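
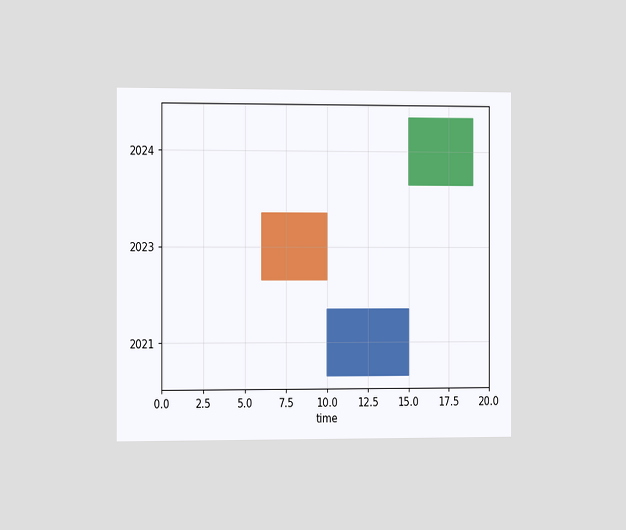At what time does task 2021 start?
10

The chart is viewed slightly from the left. The 2021 bar begins at t=10.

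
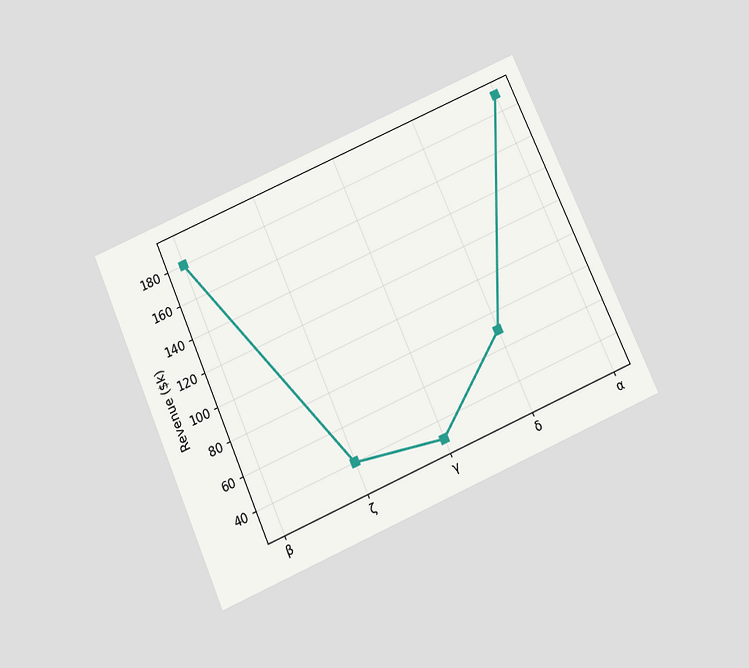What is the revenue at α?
$190k

The chart is tilted about 24° counter-clockwise and viewed slightly from below. At α, the line is at $190k.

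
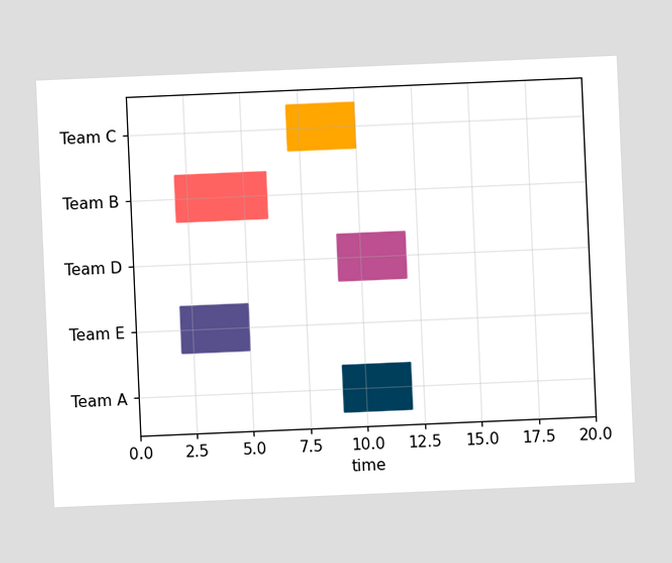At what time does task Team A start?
9

The chart is tilted about 2° counter-clockwise. The Team A bar begins at t=9.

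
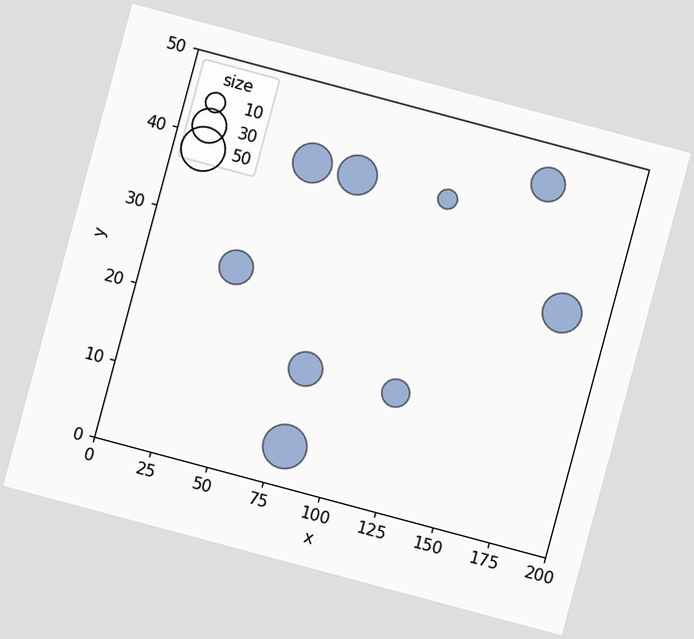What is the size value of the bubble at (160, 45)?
The chart is tilted about 15° clockwise. Matching the bubble at (160, 45) against the size legend gives 30.

30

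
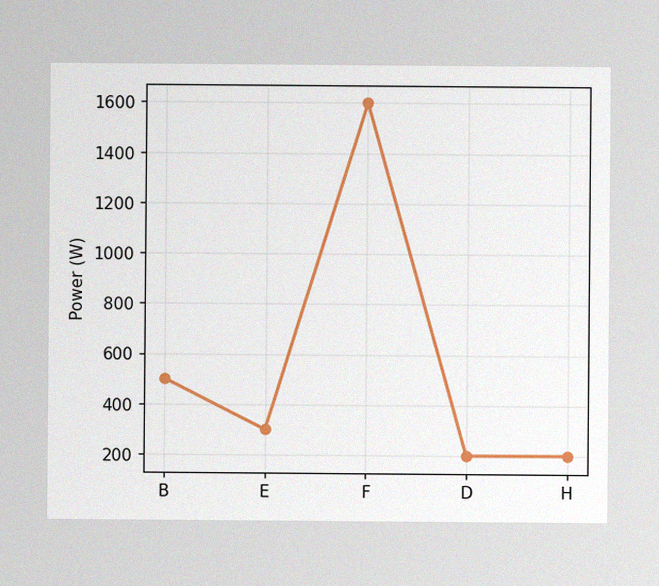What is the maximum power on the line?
1600W

The image has some photo noise and uneven lighting. The highest point is at F, and reading across to the y-axis gives 1600W.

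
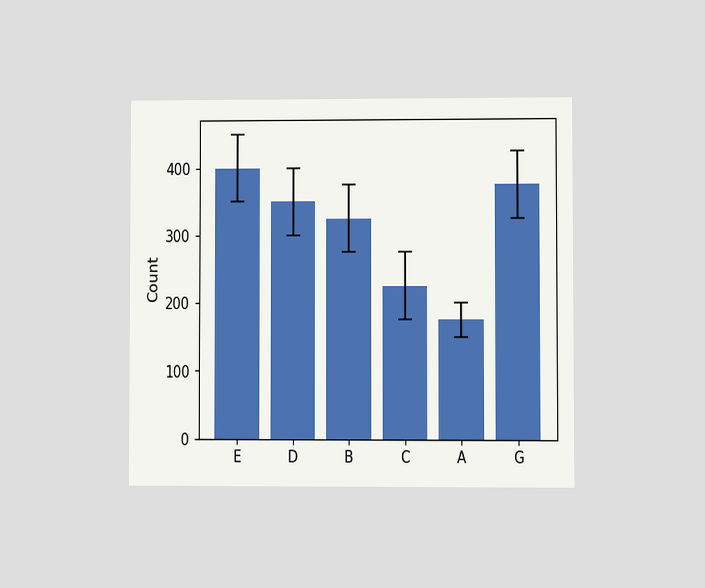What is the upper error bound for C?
The chart is viewed at a slight angle. The C bar's upper whisker reaches 275.

275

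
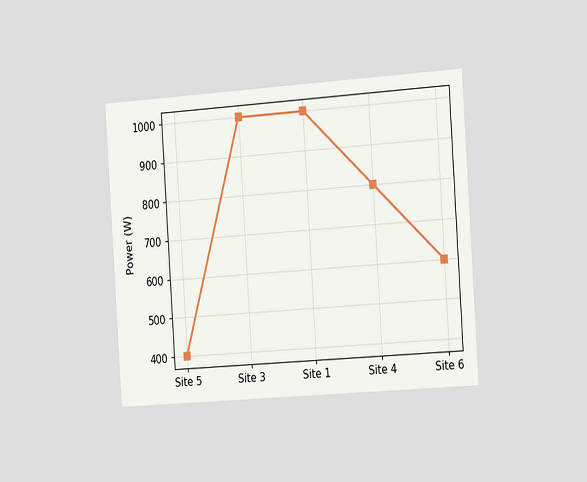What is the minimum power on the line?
The chart is tilted about 4° counter-clockwise and viewed slightly from the right. The lowest point is at Site 5, and reading across to the y-axis gives 400W.

400W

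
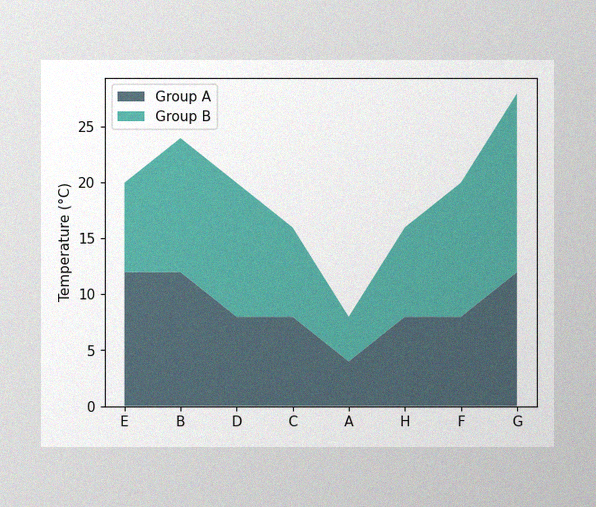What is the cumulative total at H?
The image has some photo noise and uneven lighting. The stacked total at H reaches 16°C.

16°C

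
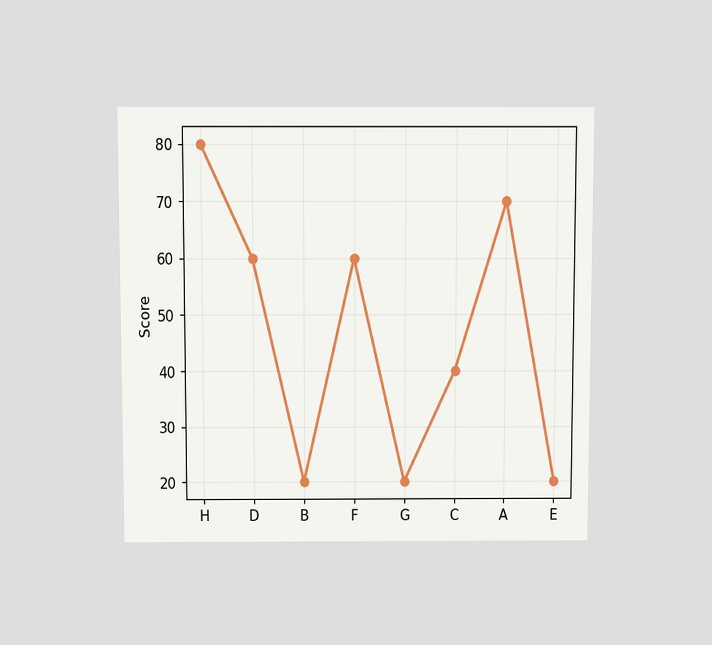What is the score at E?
The chart is viewed slightly from above. At E, the line is at 20.

20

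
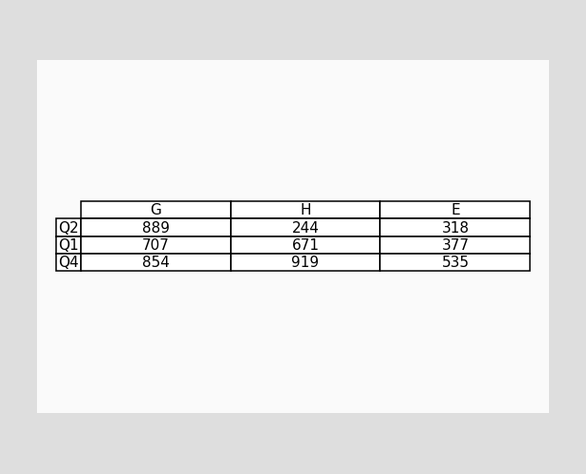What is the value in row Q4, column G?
The (Q4, G) cell reads 854.

854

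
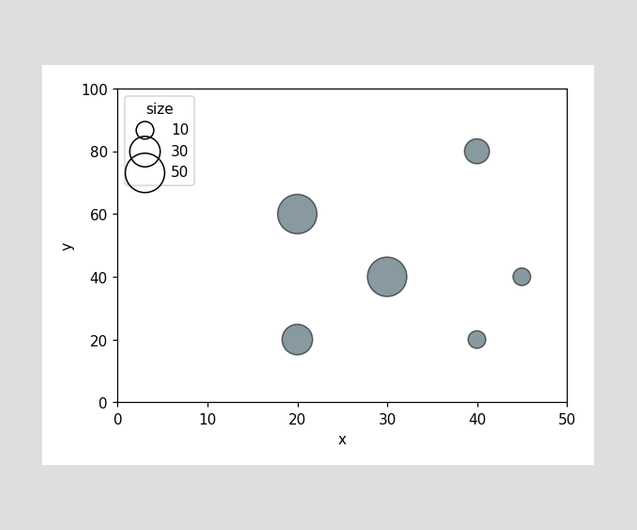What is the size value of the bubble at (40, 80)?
20

Matching the bubble at (40, 80) against the size legend gives 20.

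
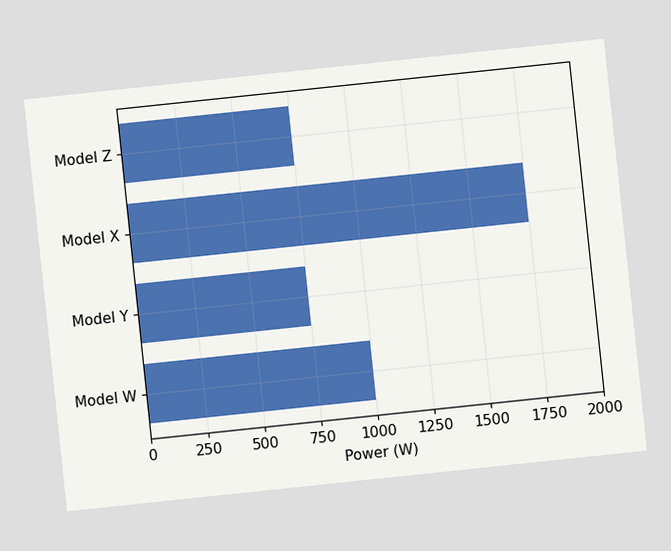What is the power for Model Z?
750W

The chart is tilted about 6° counter-clockwise. Reading along the chart's x-axis, the Model Z bar reaches 750W.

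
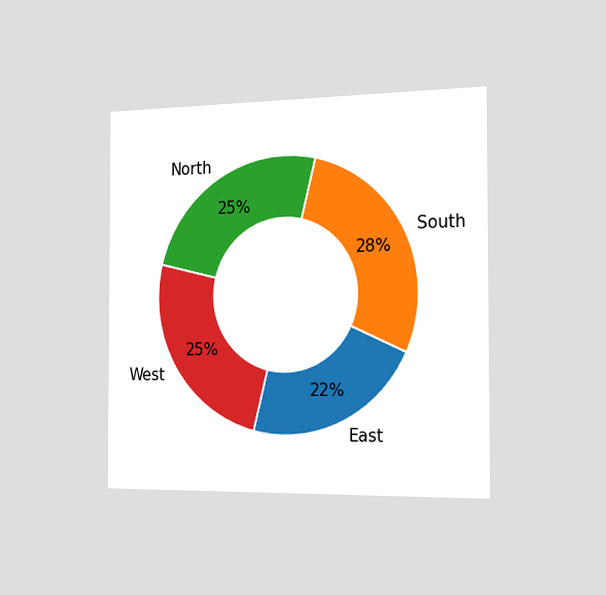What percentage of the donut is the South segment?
The chart is viewed slightly from the right. The South segment takes up 28% of the ring.

28%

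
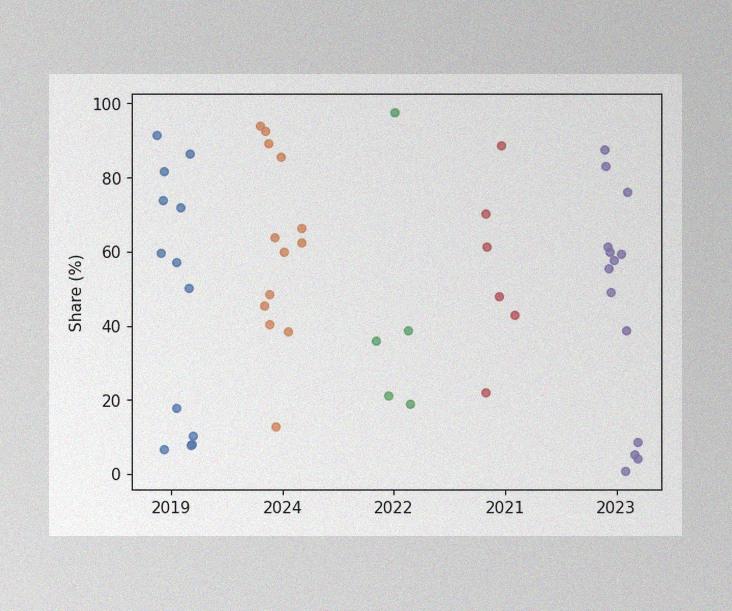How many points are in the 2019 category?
13

The image has some photo noise and uneven lighting. Counting the markers in the 2019 column gives 13.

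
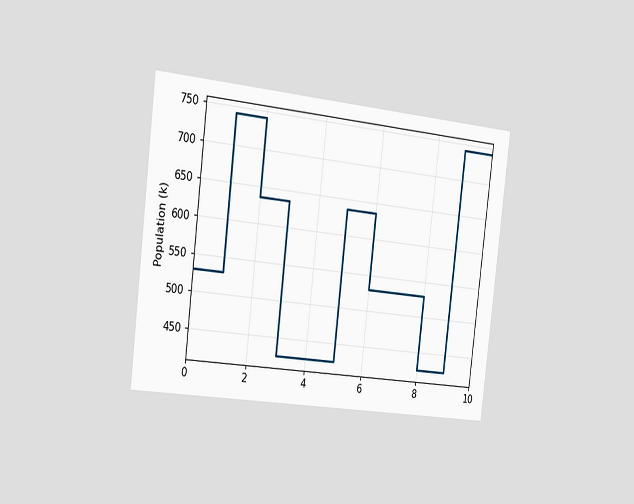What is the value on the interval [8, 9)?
424k

The chart is tilted about 7° clockwise and viewed slightly from the left. On [8, 9) the step sits at 424k.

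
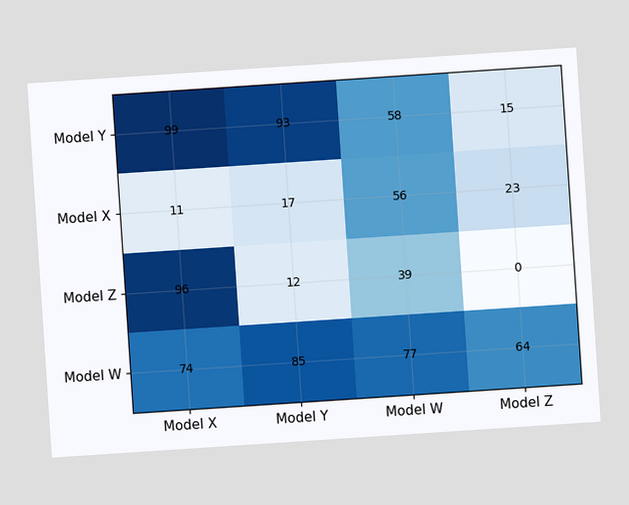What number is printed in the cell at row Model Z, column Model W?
The chart is tilted about 4° counter-clockwise. The (Model Z, Model W) cell reads 39.

39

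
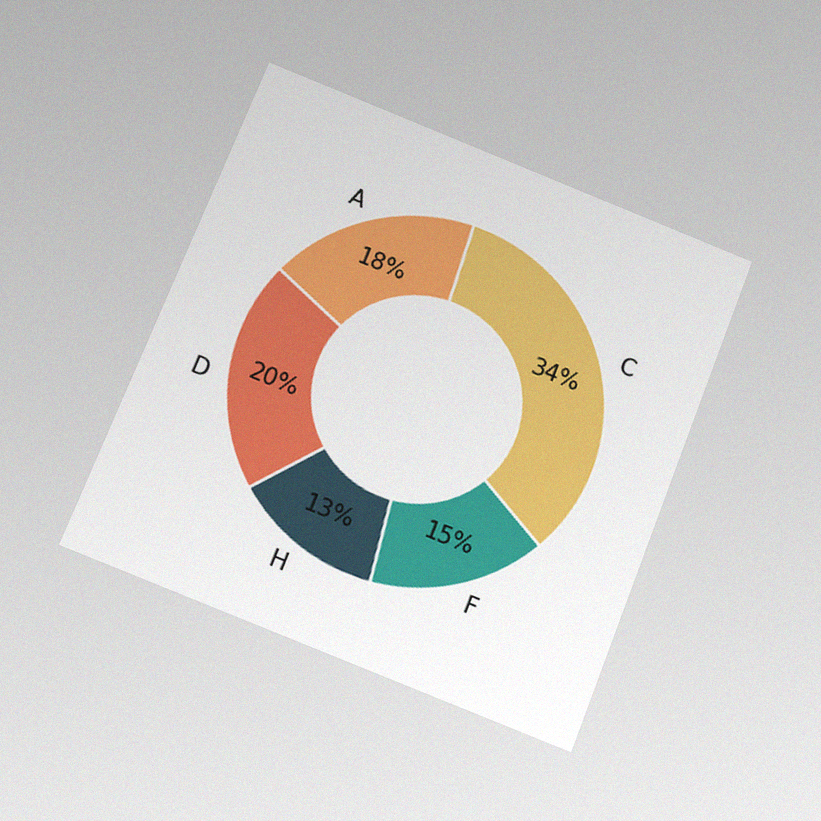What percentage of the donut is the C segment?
The chart is tilted about 21° clockwise and viewed slightly from below, with some photo noise. The C segment takes up 34% of the ring.

34%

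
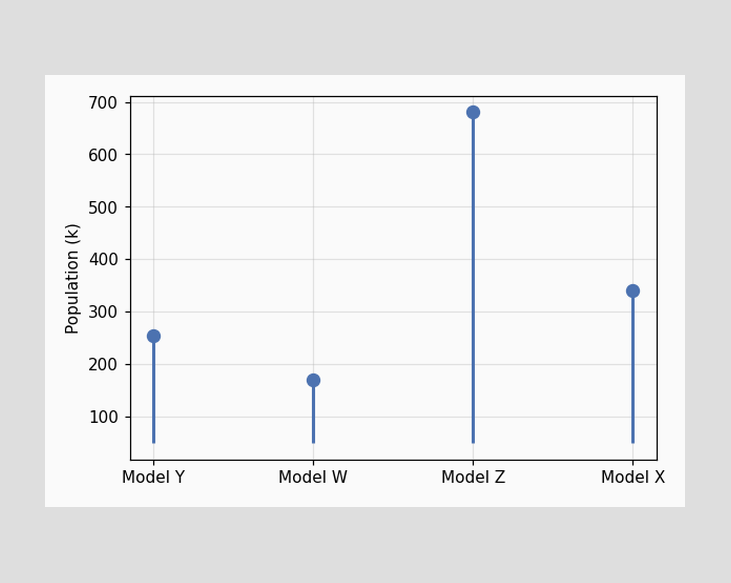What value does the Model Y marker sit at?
The Model Y marker sits at 255k.

255k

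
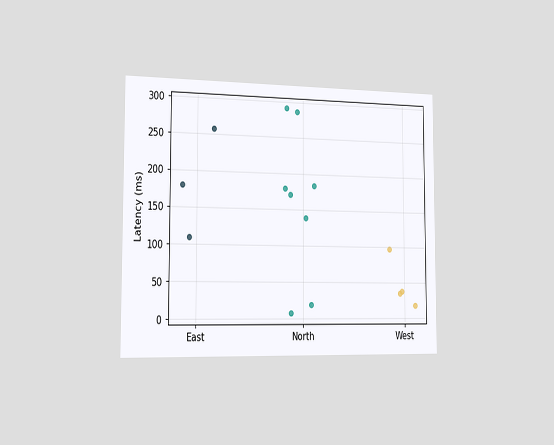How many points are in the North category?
The chart is viewed slightly from the left. Counting the markers in the North column gives 8.

8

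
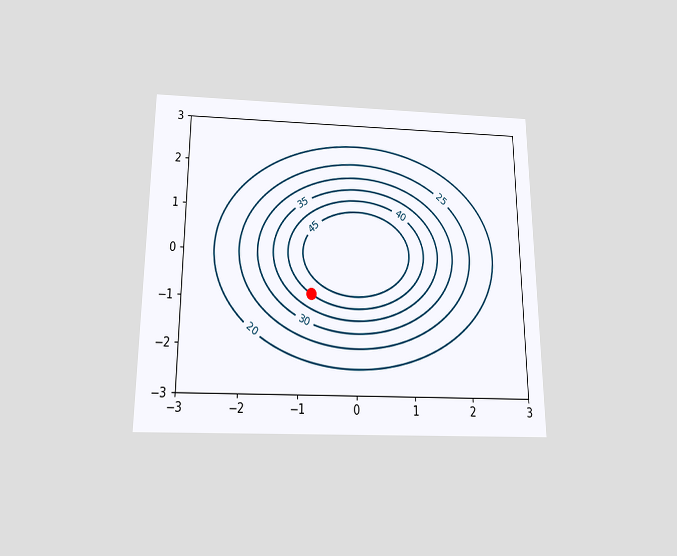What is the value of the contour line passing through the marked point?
The chart is viewed slightly from below. The marked point sits on the contour labelled 40.

40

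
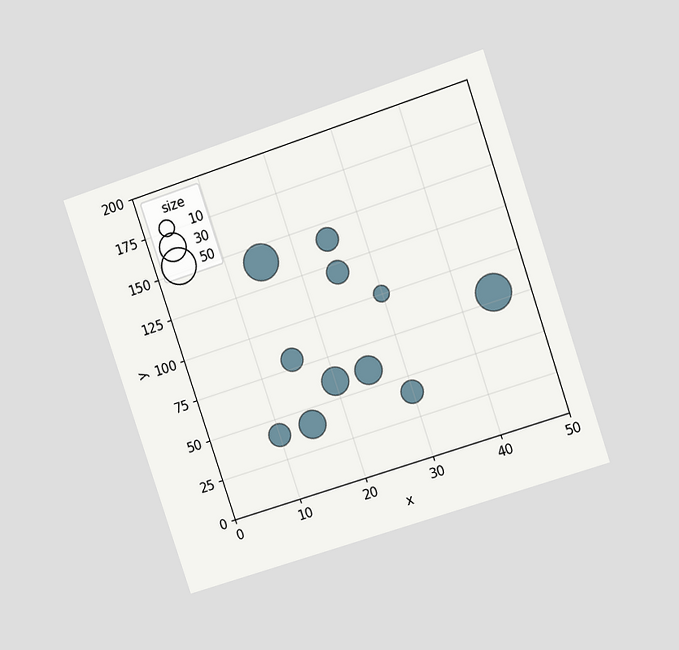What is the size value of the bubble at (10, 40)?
20

The chart is tilted about 18° counter-clockwise and viewed at a slight angle. Matching the bubble at (10, 40) against the size legend gives 20.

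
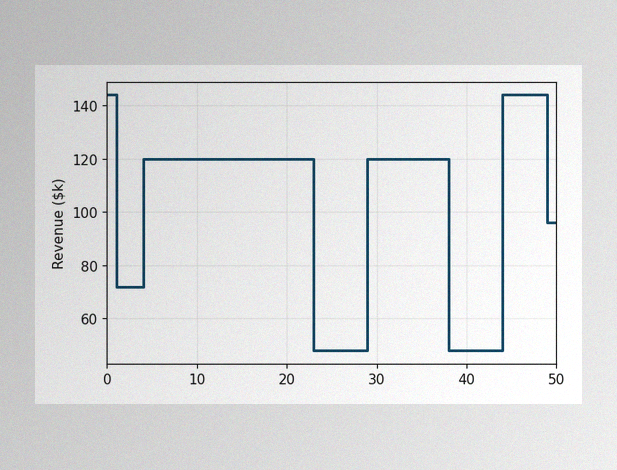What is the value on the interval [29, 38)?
The image has some photo noise and uneven lighting. On [29, 38) the step sits at $120k.

$120k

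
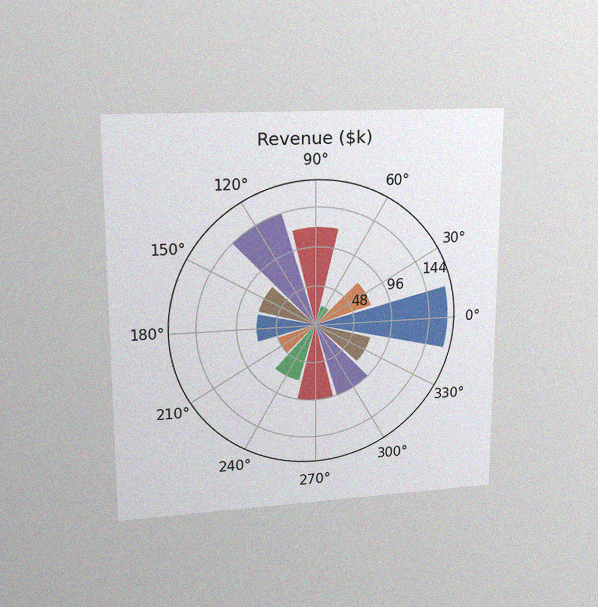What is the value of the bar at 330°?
The chart is viewed at a slight angle, with some photo noise. The bar at 330° reaches $72k on the radial axis.

$72k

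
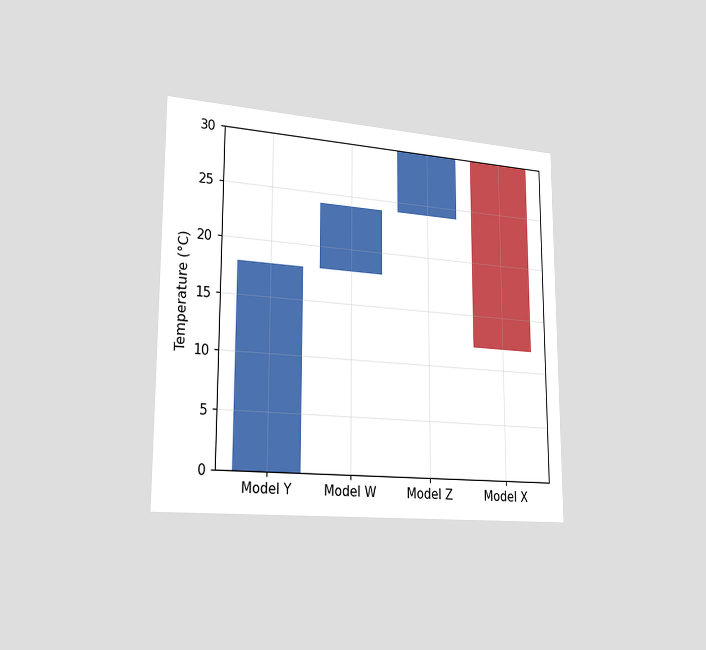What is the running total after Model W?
24°C

The chart is viewed slightly from the left. After Model W the running total reaches 24°C.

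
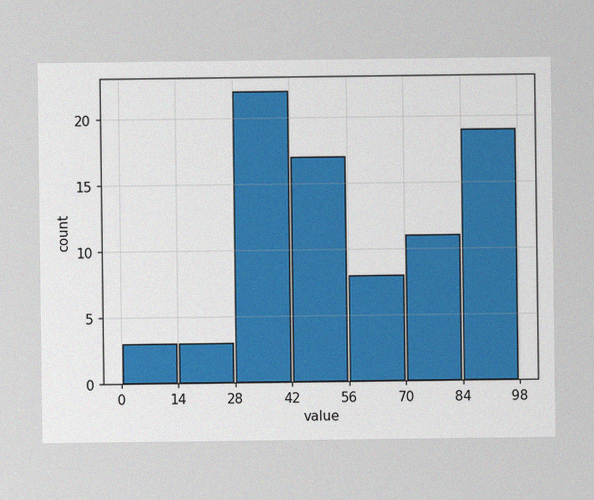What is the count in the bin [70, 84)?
The image has some photo noise and uneven lighting. The [70, 84) bin has height 11.

11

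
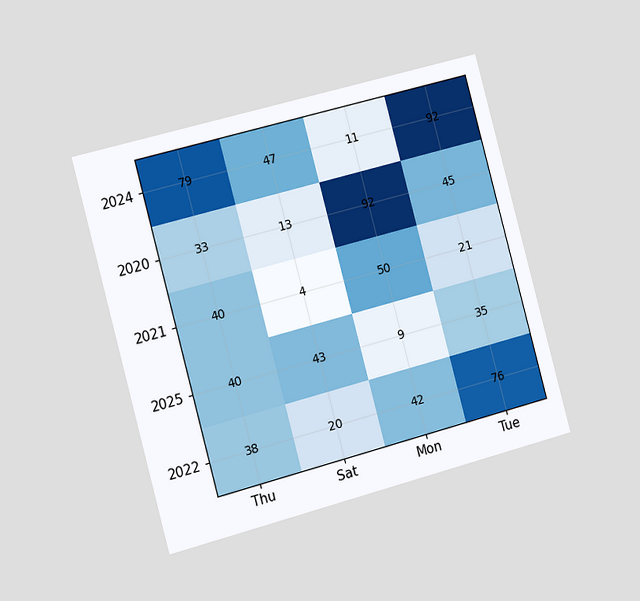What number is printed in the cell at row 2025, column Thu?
40

The chart is tilted about 15° counter-clockwise and viewed slightly from the left. The (2025, Thu) cell reads 40.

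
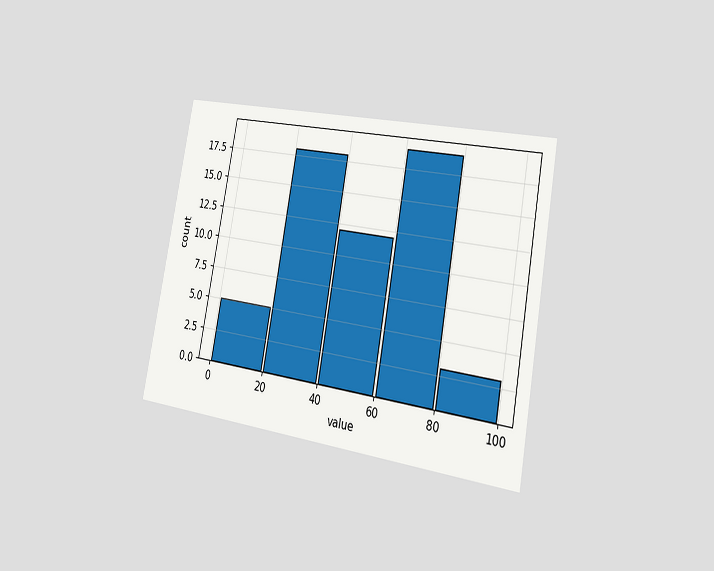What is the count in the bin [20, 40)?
18

The chart is tilted about 10° clockwise and viewed slightly from the right. The [20, 40) bin has height 18.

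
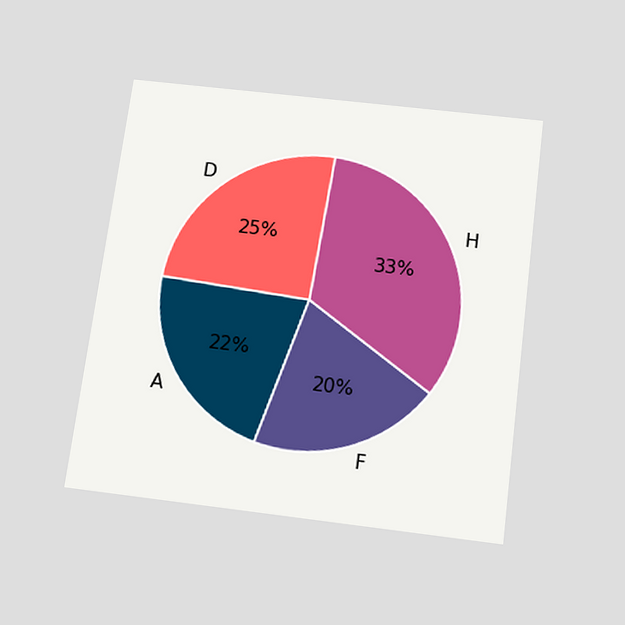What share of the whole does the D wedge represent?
The chart is tilted about 7° clockwise and viewed slightly from below. The D slice takes up 25% of the pie.

25%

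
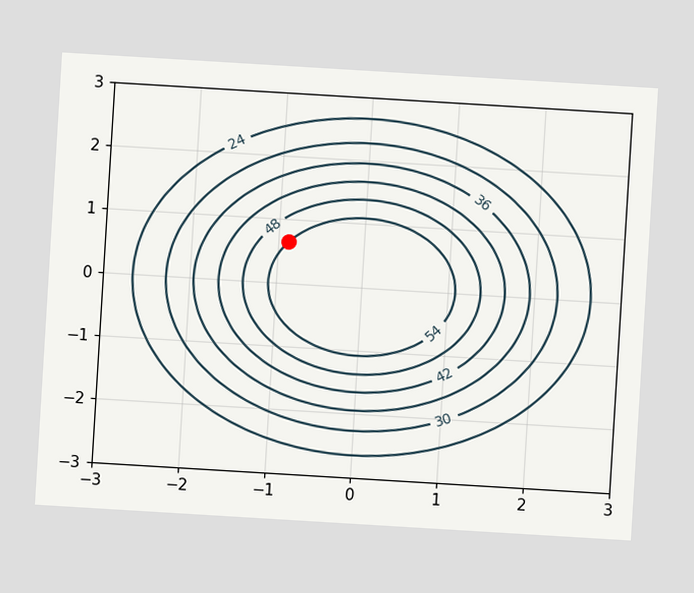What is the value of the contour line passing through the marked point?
54

The chart is tilted about 3° clockwise. The marked point sits on the contour labelled 54.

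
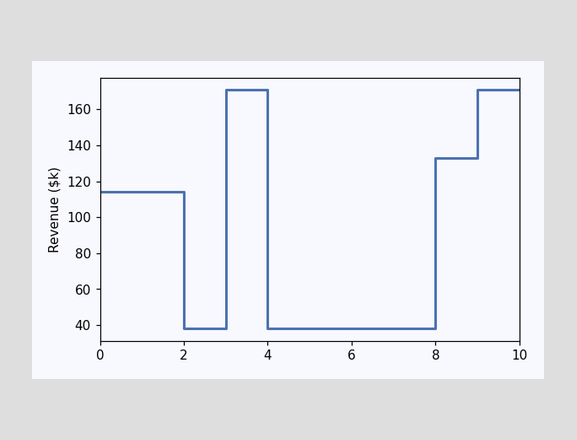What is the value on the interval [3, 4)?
$171k

On [3, 4) the step sits at $171k.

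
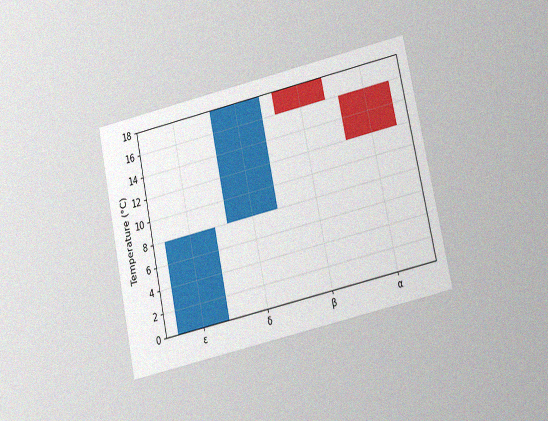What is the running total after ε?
The chart is tilted about 12° counter-clockwise and viewed at a slight angle, with some photo noise. After ε the running total reaches 8°C.

8°C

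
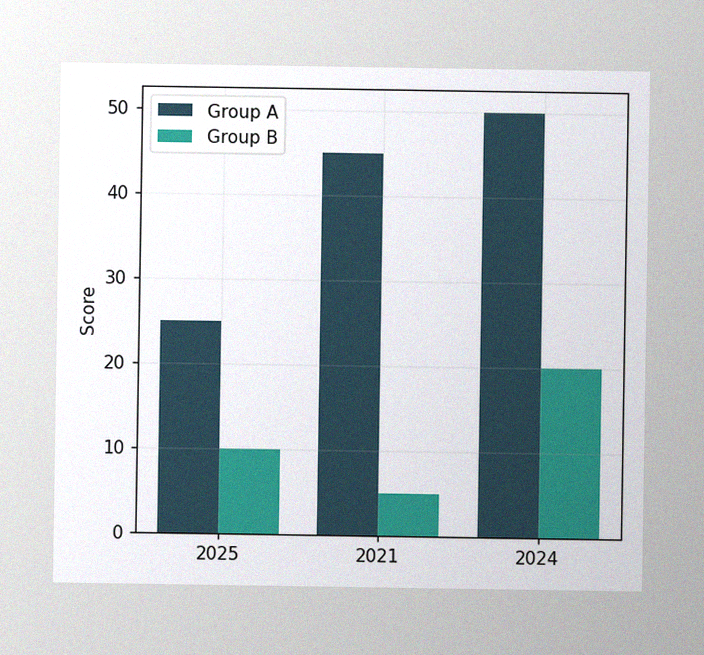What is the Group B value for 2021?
5

The image has some photo noise and uneven lighting. The Group B bar at 2021 reaches 5 on the y-axis.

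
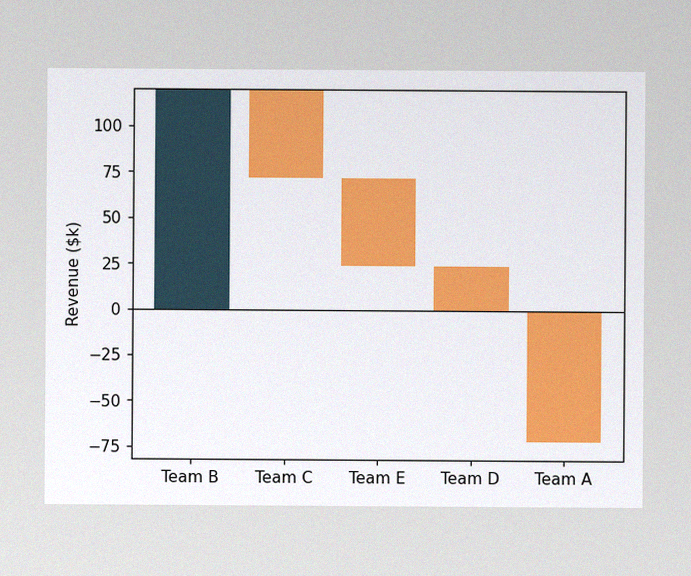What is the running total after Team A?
The image has some photo noise and uneven lighting. After Team A the running total reaches $-72k.

$-72k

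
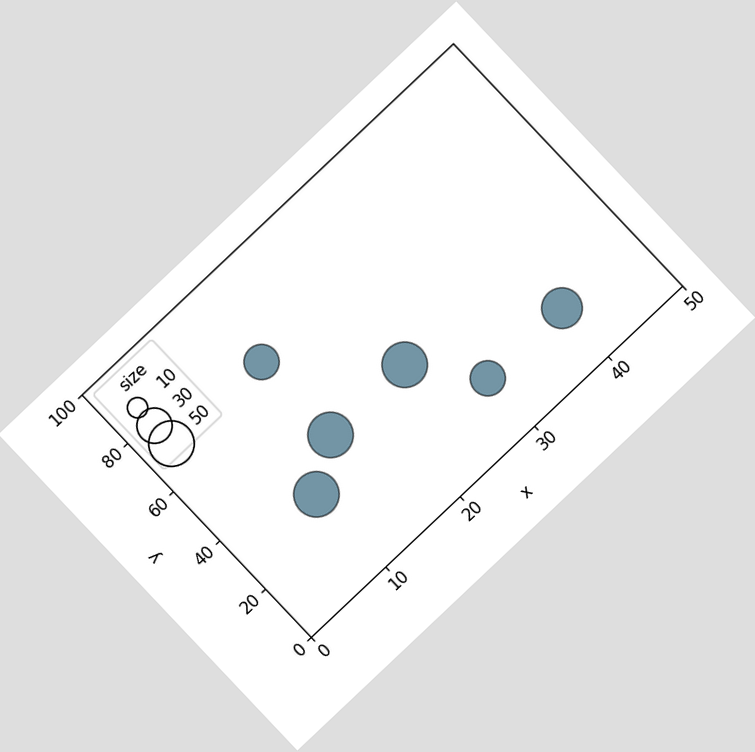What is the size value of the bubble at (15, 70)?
The chart is tilted about 43° counter-clockwise. Matching the bubble at (15, 70) against the size legend gives 30.

30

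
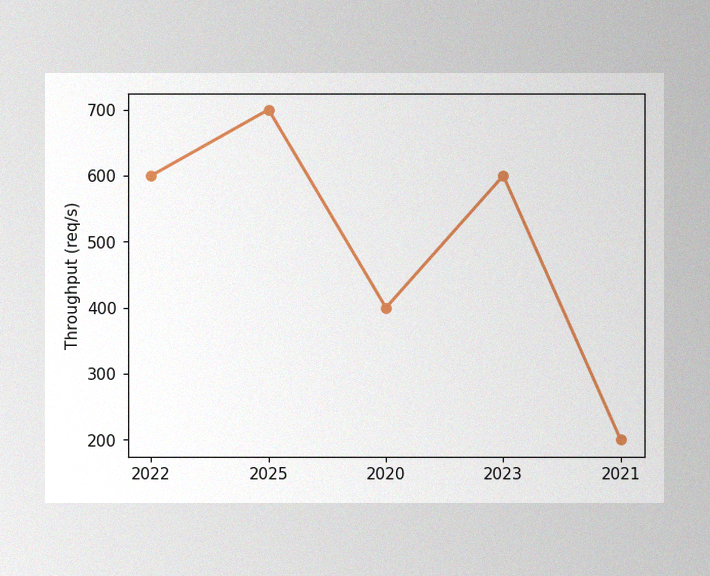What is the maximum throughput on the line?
700req/s

The image has some photo noise and uneven lighting. The highest point is at 2025, and reading across to the y-axis gives 700req/s.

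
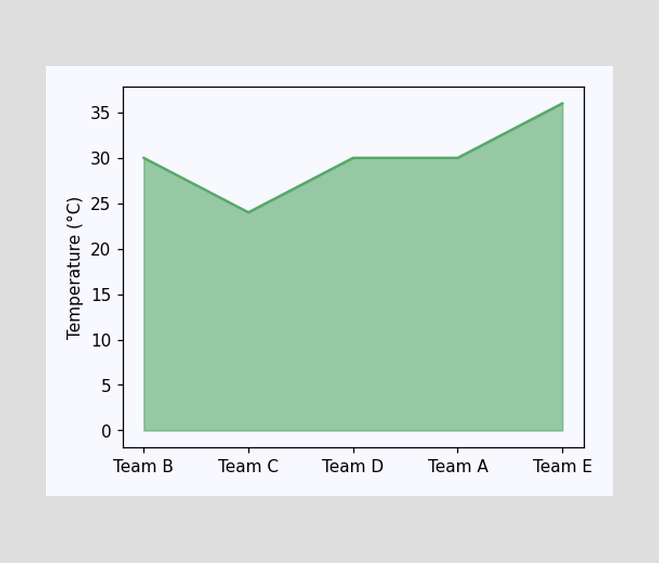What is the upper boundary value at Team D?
30°C

At Team D the upper boundary is at 30°C.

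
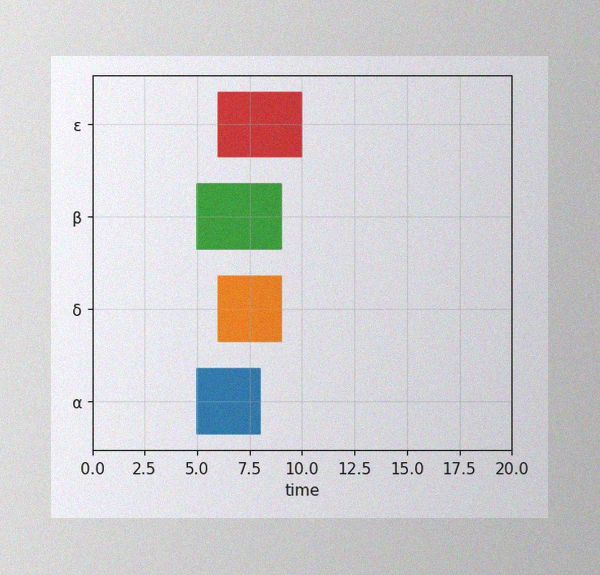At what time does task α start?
5

The image has some photo noise and uneven lighting. The α bar begins at t=5.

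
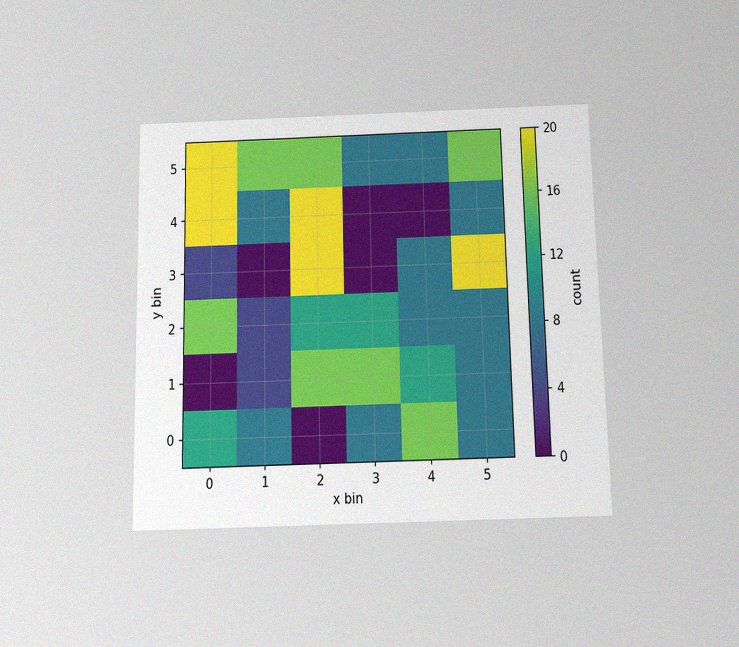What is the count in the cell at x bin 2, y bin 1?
16

The chart is viewed slightly from below, with some photo noise. Matching the cell (2, 1) against the colorbar gives 16.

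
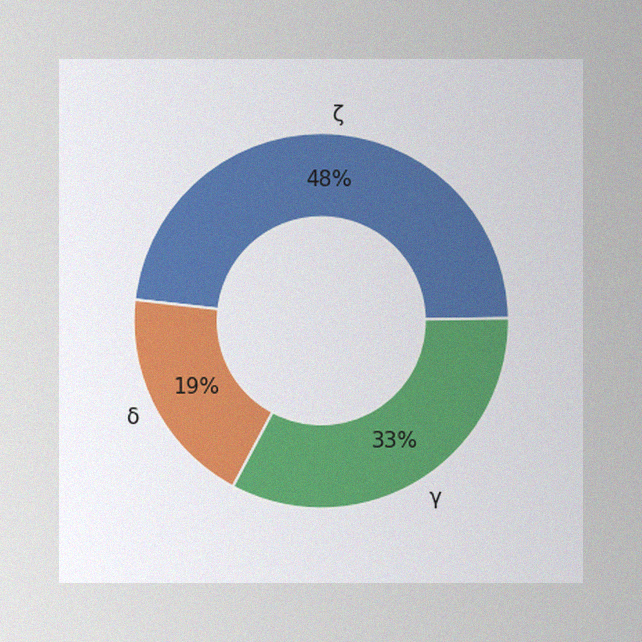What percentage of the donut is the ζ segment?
48%

The image has some photo noise and uneven lighting. The ζ segment takes up 48% of the ring.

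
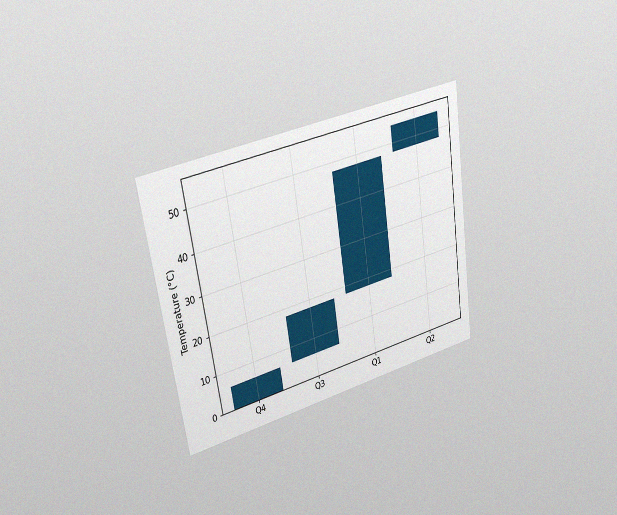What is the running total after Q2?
The chart is tilted about 8° counter-clockwise and viewed slightly from the left, with some photo noise. After Q2 the running total reaches 54°C.

54°C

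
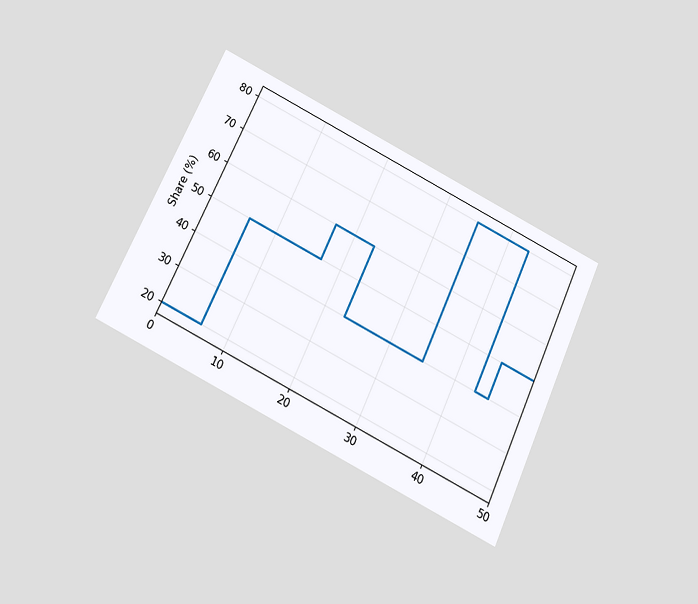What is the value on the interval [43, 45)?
40%

The chart is tilted about 25° clockwise and viewed slightly from below. On [43, 45) the step sits at 40%.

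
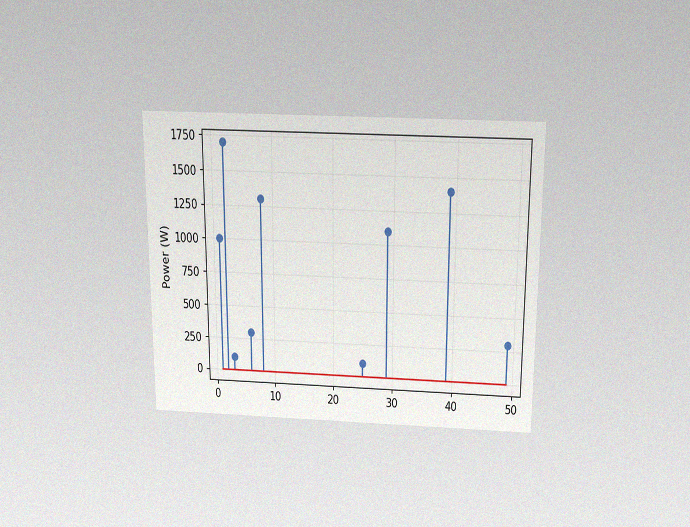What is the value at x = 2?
1700W

The chart is viewed slightly from above, with some photo noise. The stem at x=2 reaches 1700W.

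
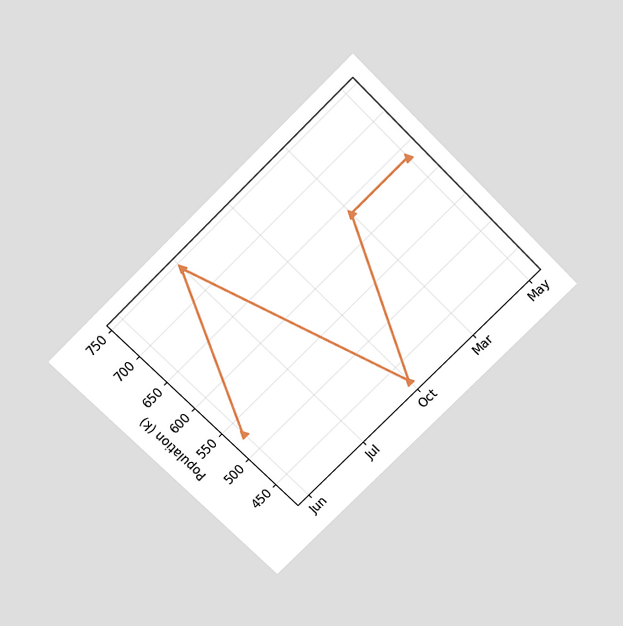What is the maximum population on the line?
The chart is tilted about 45° counter-clockwise and viewed slightly from above. The highest point is at Jul, and reading across to the y-axis gives 742k.

742k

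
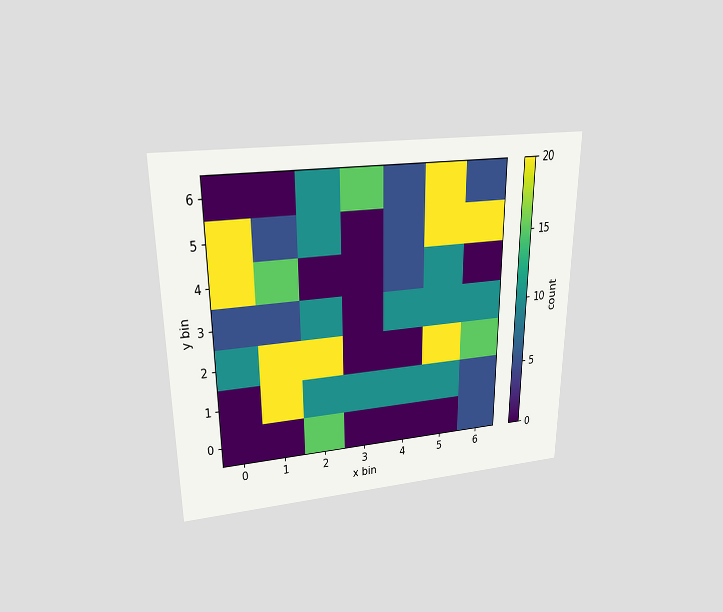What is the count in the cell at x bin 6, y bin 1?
The chart is viewed slightly from above. Matching the cell (6, 1) against the colorbar gives 5.

5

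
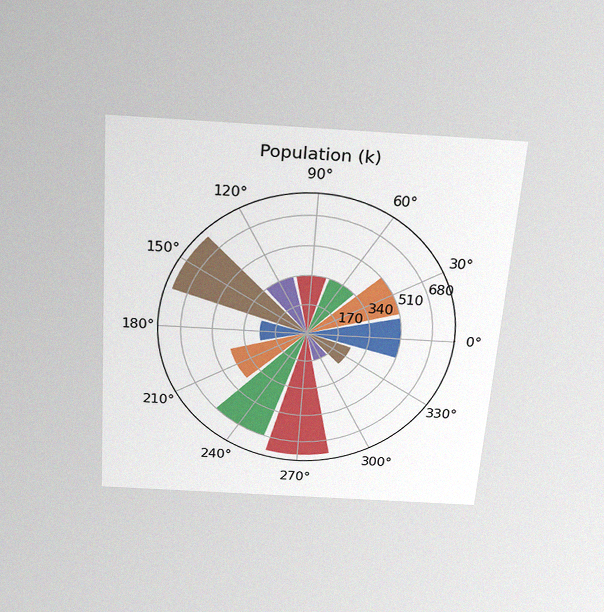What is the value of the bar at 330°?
The chart is tilted about 4° clockwise and viewed slightly from above, with some photo noise. The bar at 330° reaches 255k on the radial axis.

255k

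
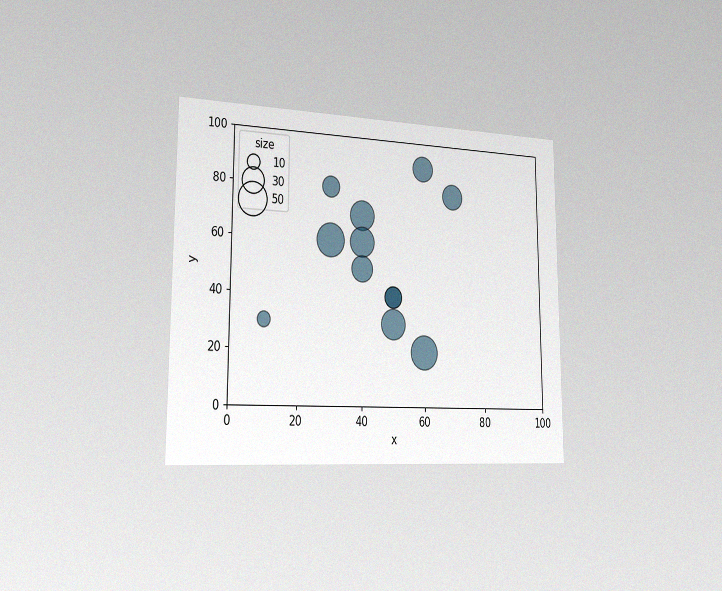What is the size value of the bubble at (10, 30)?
10

The chart is viewed slightly from the left, with some photo noise. Matching the bubble at (10, 30) against the size legend gives 10.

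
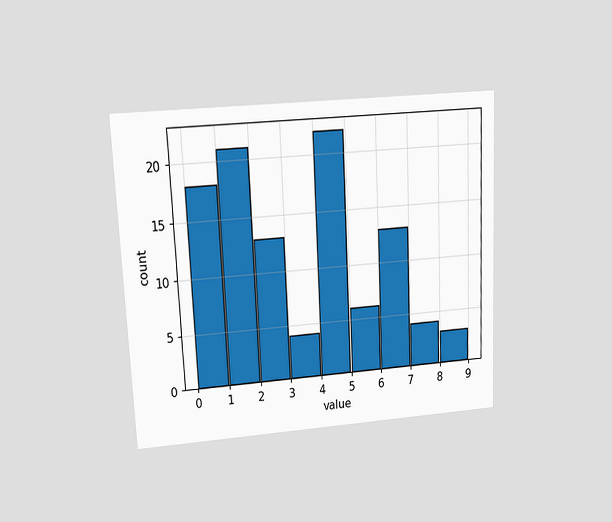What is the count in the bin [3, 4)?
4

The chart is tilted about 3° counter-clockwise and viewed at a slight angle. The [3, 4) bin has height 4.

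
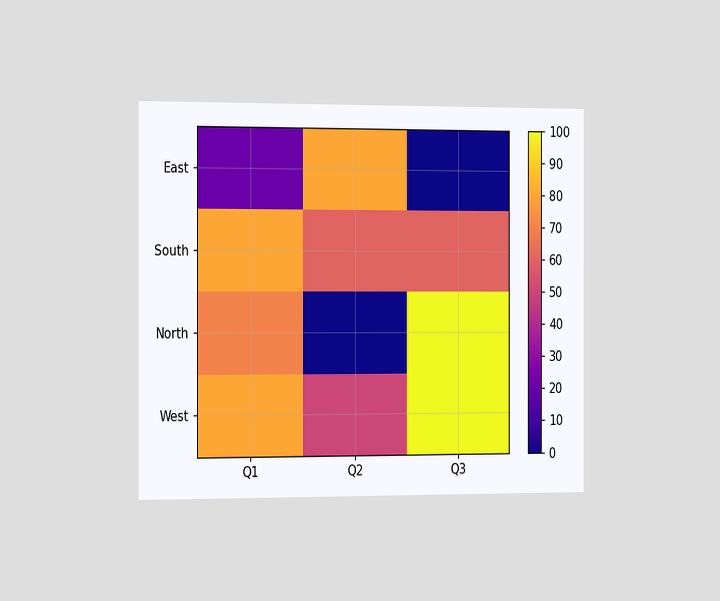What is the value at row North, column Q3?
The chart is viewed slightly from the left. Matching cell (North, Q3) against the colorbar gives 100.

100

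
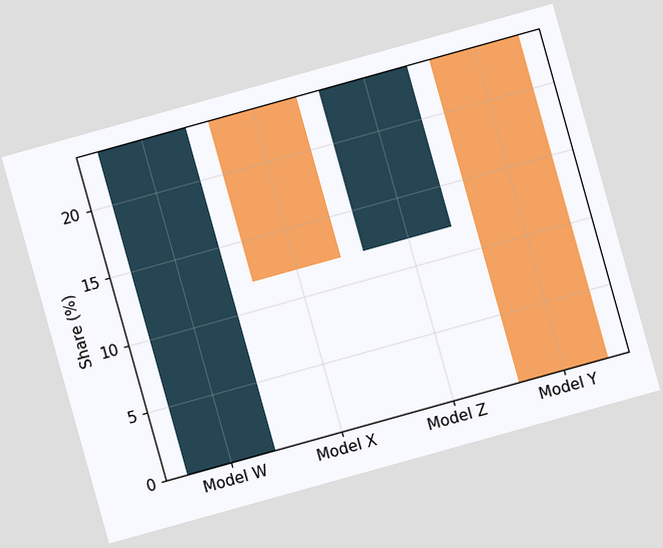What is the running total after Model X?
12%

The chart is tilted about 16° counter-clockwise. After Model X the running total reaches 12%.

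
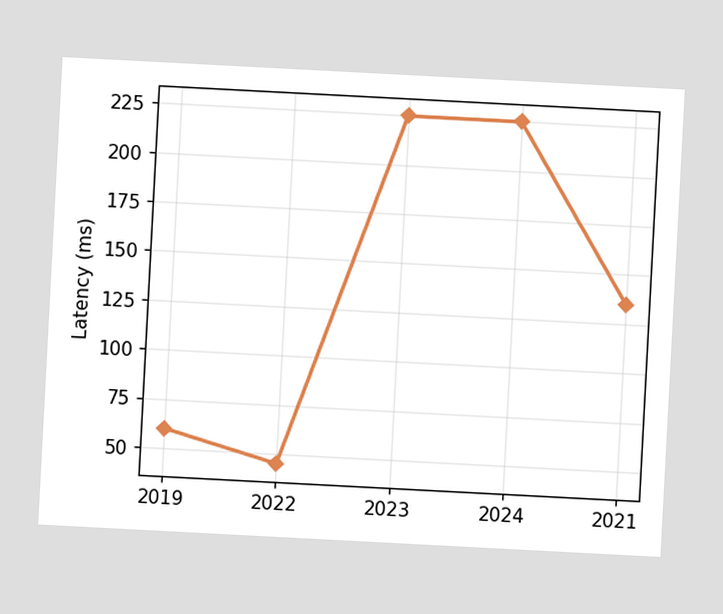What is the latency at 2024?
225ms

The chart is tilted about 3° clockwise. At 2024, the line is at 225ms.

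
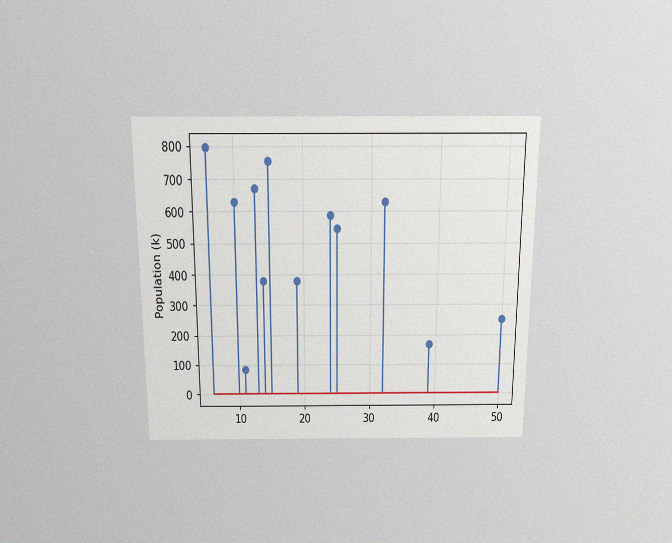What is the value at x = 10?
The chart is viewed slightly from above, with some photo noise. The stem at x=10 reaches 630k.

630k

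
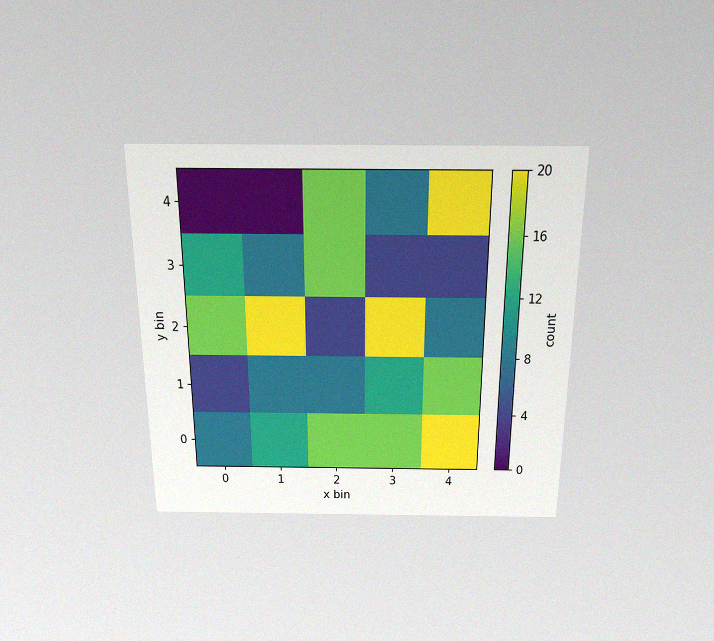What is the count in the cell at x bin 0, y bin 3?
The chart is viewed slightly from above, with some photo noise. Matching the cell (0, 3) against the colorbar gives 12.

12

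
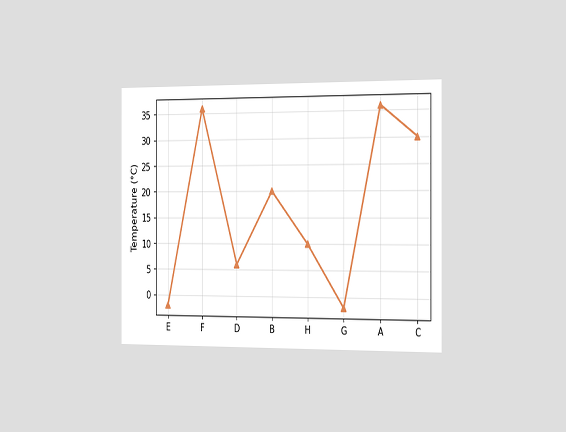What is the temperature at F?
The chart is viewed slightly from the right. At F, the line is at 36°C.

36°C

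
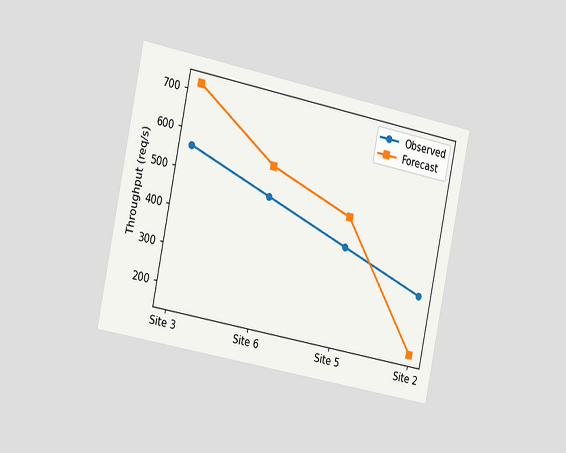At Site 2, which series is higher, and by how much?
Observed, by 160req/s

The chart is tilted about 11° clockwise and viewed slightly from the left. At Site 2, Observed sits above the other line by 160req/s.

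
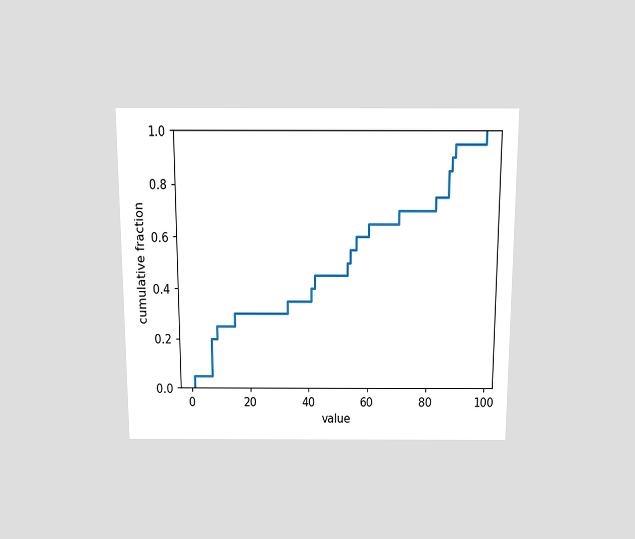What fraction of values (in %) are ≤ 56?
60%

The chart is viewed slightly from above. At x=56 the ECDF step is at 60%.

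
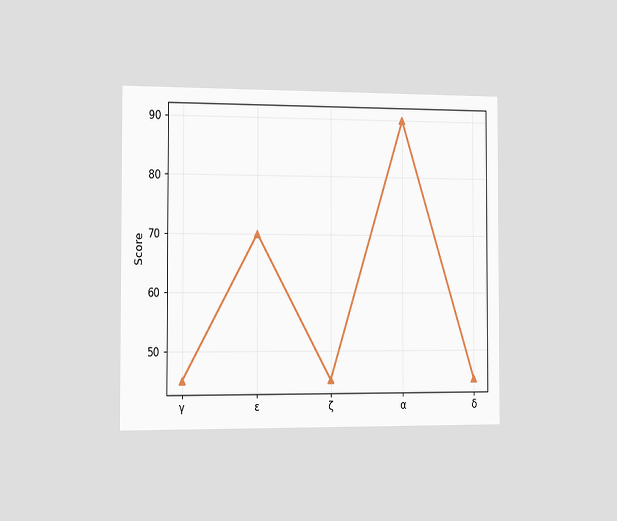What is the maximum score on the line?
The chart is viewed slightly from the left. The highest point is at α, and reading across to the y-axis gives 90.

90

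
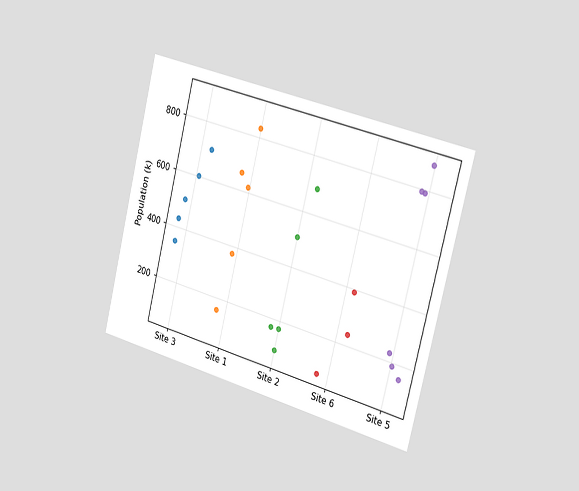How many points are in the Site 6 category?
The chart is tilted about 14° clockwise and viewed slightly from the right. Counting the markers in the Site 6 column gives 3.

3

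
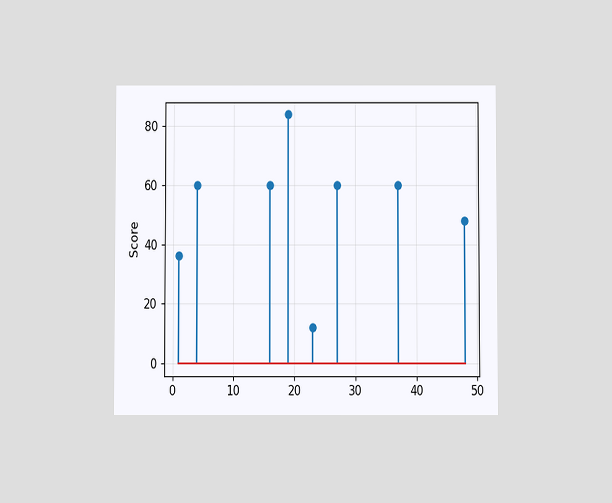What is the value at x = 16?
The chart is viewed slightly from below. The stem at x=16 reaches 60.

60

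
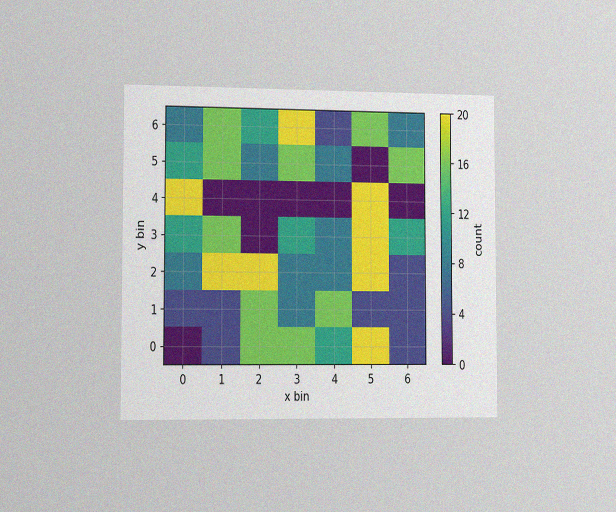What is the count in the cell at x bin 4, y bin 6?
4

The chart is viewed slightly from the left, with some photo noise. Matching the cell (4, 6) against the colorbar gives 4.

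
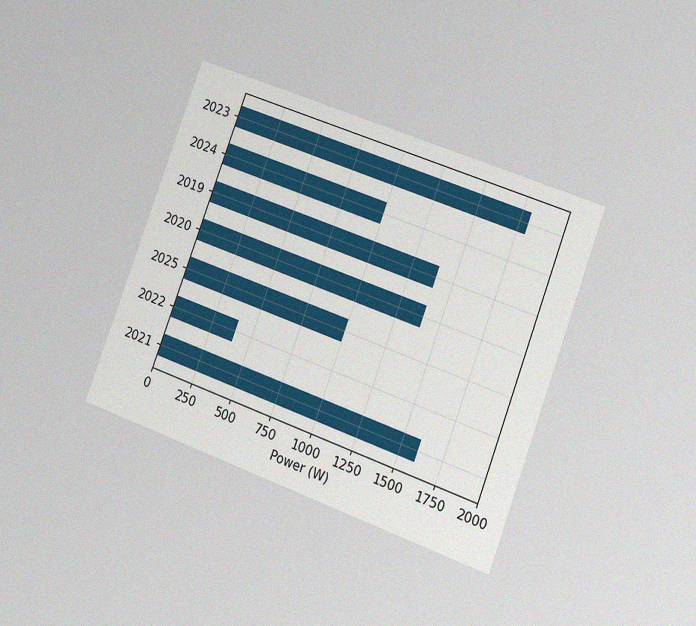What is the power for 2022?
400W

The chart is tilted about 20° clockwise and viewed at a slight angle, with some photo noise. Reading along the chart's x-axis, the 2022 bar reaches 400W.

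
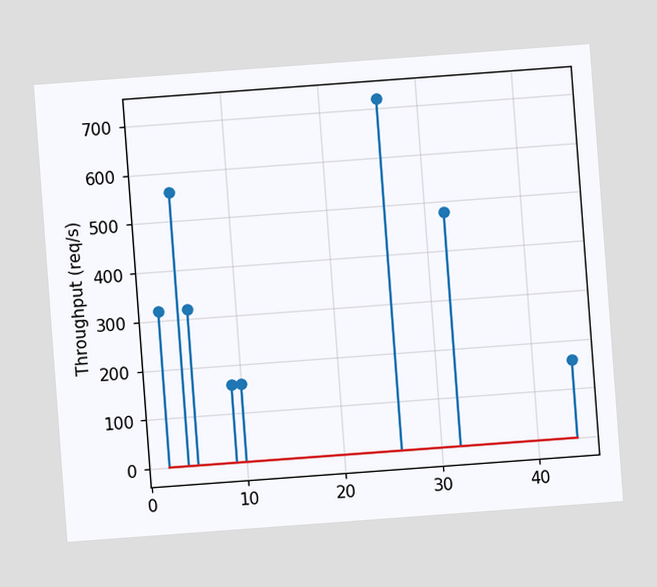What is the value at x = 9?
160req/s

The chart is tilted about 4° counter-clockwise. The stem at x=9 reaches 160req/s.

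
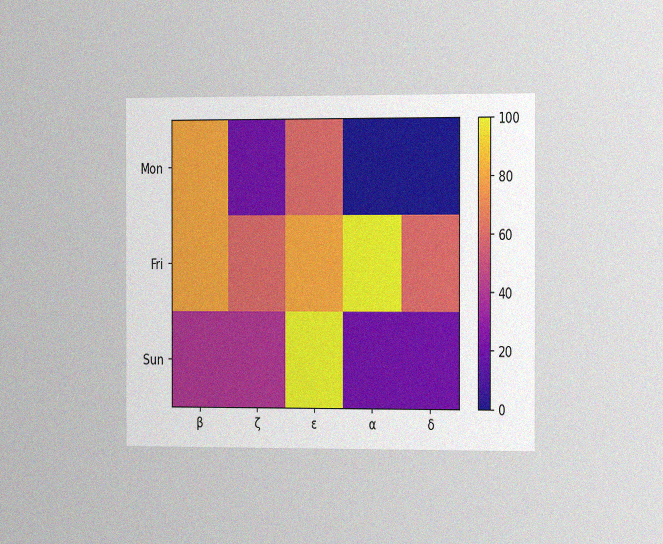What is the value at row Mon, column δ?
0

The chart is viewed slightly from the right, with some photo noise. Matching cell (Mon, δ) against the colorbar gives 0.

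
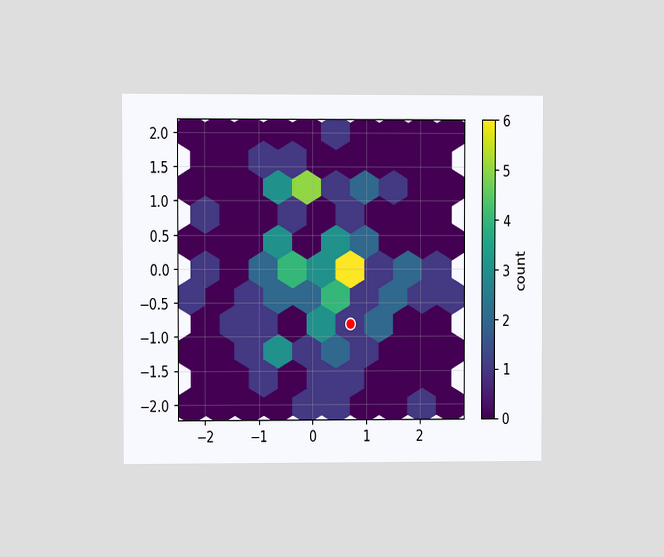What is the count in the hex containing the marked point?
The chart is viewed at a slight angle. The marked hex reads 1 on the colorbar.

1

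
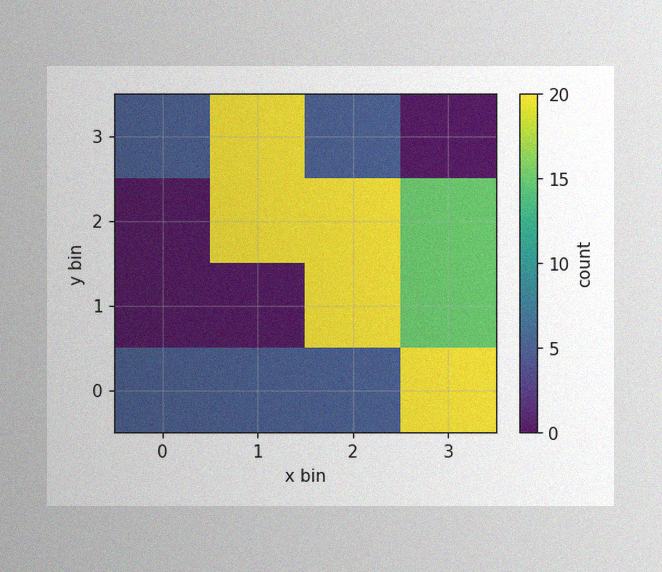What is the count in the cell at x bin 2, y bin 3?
5

The image has some photo noise and uneven lighting. Matching the cell (2, 3) against the colorbar gives 5.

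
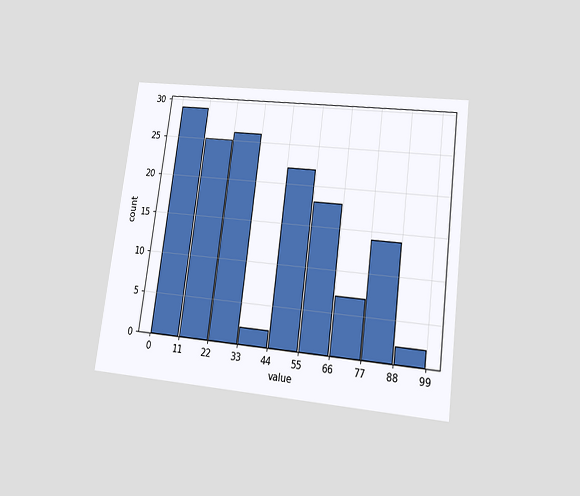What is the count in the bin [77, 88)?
The chart is tilted about 7° clockwise and viewed at a slight angle. The [77, 88) bin has height 14.

14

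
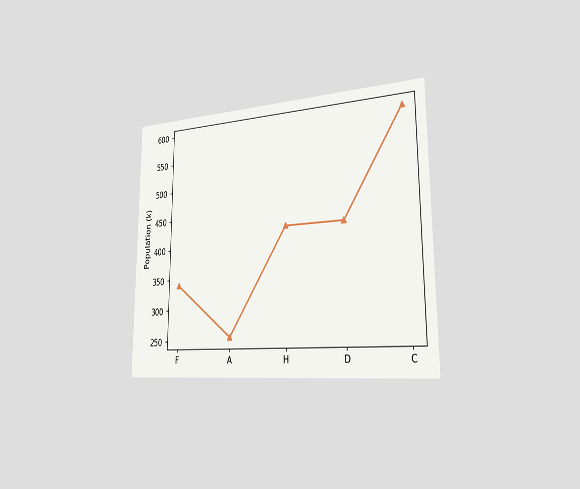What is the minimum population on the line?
255k

The chart is viewed slightly from the right. The lowest point is at A, and reading across to the y-axis gives 255k.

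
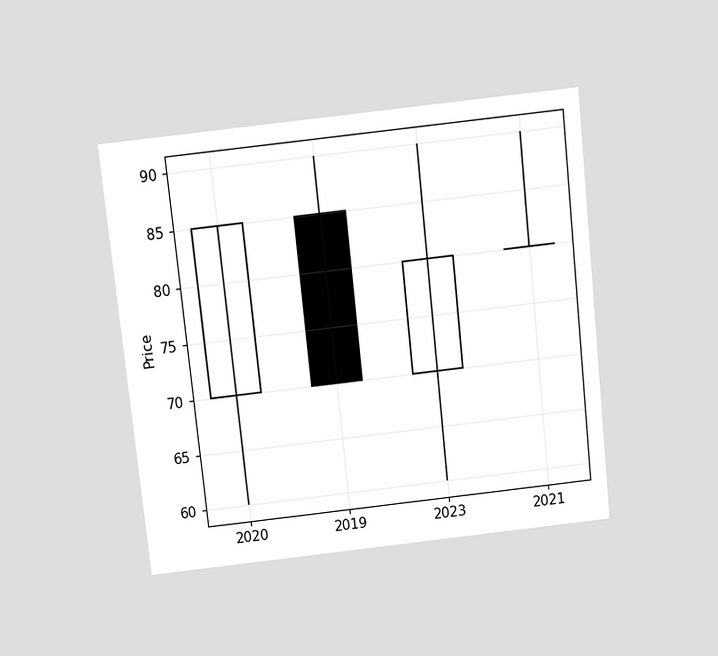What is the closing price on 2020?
The chart is tilted about 6° counter-clockwise and viewed slightly from above. The 2020 candle closes at 85.

85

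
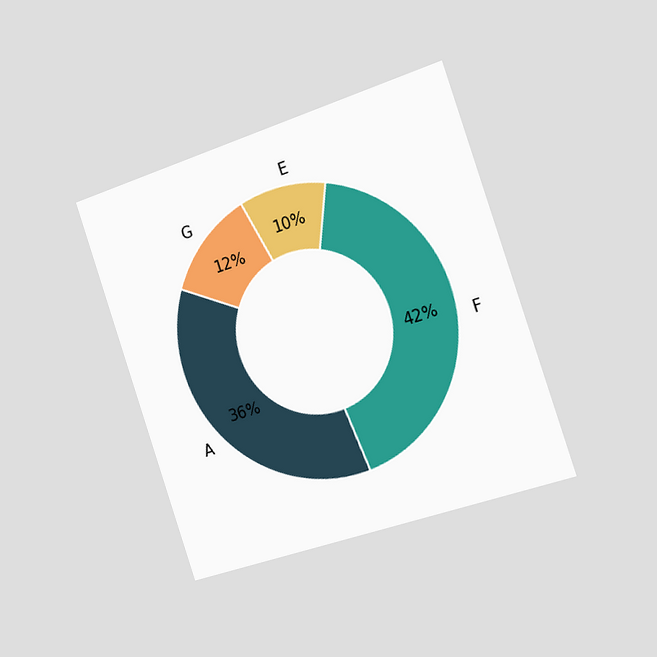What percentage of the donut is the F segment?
The chart is tilted about 19° counter-clockwise and viewed slightly from the right. The F segment takes up 42% of the ring.

42%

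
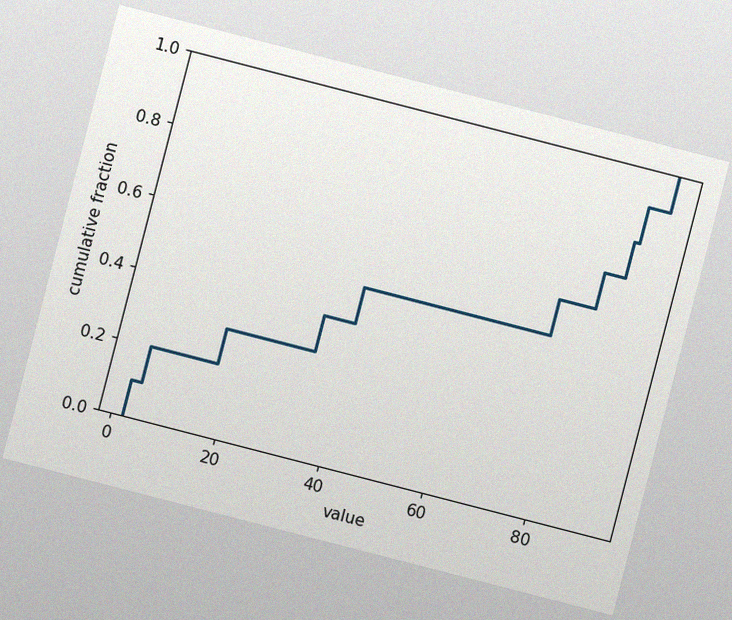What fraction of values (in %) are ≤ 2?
10%

The chart is tilted about 14° clockwise, with some photo noise. At x=2 the ECDF step is at 10%.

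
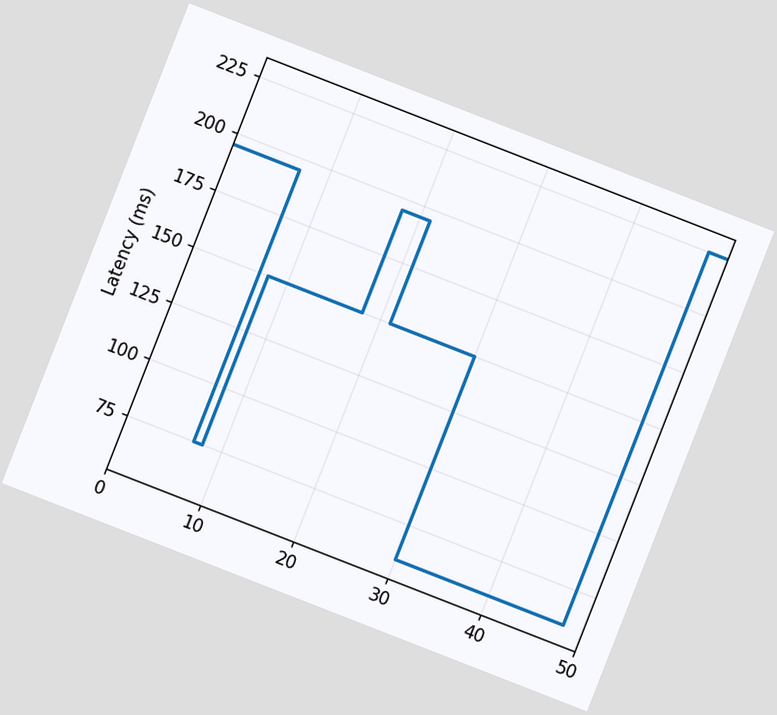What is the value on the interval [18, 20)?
195ms

The chart is tilted about 21° clockwise. On [18, 20) the step sits at 195ms.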